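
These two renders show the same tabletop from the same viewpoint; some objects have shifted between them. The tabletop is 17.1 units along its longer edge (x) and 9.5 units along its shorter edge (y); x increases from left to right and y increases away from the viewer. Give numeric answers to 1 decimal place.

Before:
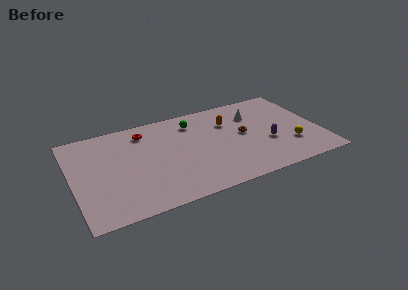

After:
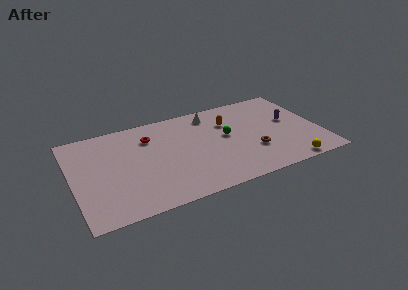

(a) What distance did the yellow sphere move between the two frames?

2.0

The yellow sphere moved from about (14.9, 2.8) to (14.5, 0.8), a distance of √(0.4² + 2.0²) ≈ 2.0.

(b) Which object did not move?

the orange capsule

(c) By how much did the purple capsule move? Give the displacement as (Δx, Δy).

(1.8, 1.8)

From the two frames, the purple capsule sits at roughly (13.4, 3.6) before and (15.2, 5.4) after.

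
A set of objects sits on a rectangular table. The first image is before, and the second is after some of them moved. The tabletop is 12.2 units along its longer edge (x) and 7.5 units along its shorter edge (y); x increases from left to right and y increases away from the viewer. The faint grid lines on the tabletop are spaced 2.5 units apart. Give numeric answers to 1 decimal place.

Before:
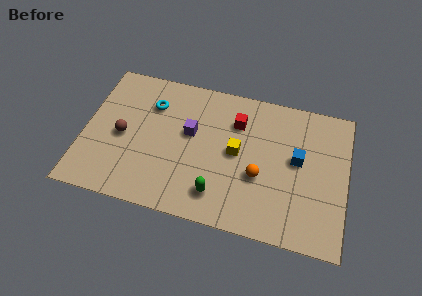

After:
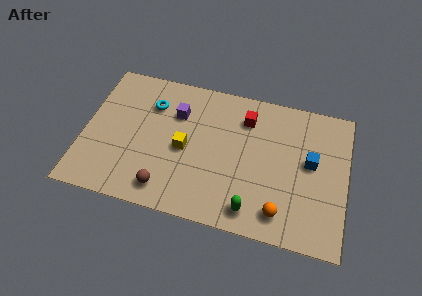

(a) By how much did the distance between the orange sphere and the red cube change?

+2.0

Before: roughly 2.9 units apart; after: 4.9. That's 2.0 units further apart.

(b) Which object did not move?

the cyan torus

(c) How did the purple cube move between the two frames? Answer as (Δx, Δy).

(-0.7, 0.9)

The purple cube was at about (4.9, 4.4) and moved to about (4.2, 5.3).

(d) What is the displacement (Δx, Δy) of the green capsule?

(1.6, -0.4)

From the two frames, the green capsule sits at roughly (6.4, 1.5) before and (8.0, 1.1) after.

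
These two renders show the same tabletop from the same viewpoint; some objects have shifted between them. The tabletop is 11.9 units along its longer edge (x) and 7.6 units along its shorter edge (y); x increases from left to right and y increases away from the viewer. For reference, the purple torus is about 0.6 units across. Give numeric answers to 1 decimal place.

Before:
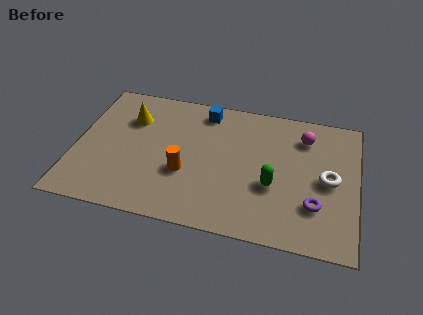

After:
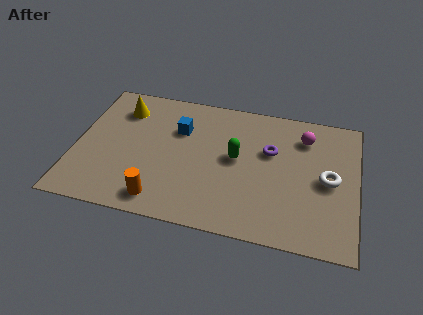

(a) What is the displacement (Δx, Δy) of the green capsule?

(-1.6, 1.2)

From the two frames, the green capsule sits at roughly (8.4, 2.9) before and (6.8, 4.1) after.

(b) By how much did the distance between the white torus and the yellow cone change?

+0.5

The distance was about 8.7 in the first image and 9.2 in the second, so they moved 0.5 units further apart.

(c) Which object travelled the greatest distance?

the purple torus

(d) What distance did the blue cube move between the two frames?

1.6

The blue cube was near (5.3, 6.5) before and (4.3, 5.2) after, so it travelled √(1.0² + 1.3²) ≈ 1.6 units.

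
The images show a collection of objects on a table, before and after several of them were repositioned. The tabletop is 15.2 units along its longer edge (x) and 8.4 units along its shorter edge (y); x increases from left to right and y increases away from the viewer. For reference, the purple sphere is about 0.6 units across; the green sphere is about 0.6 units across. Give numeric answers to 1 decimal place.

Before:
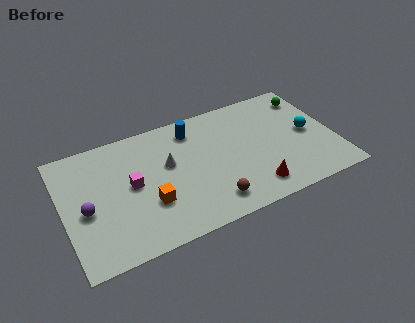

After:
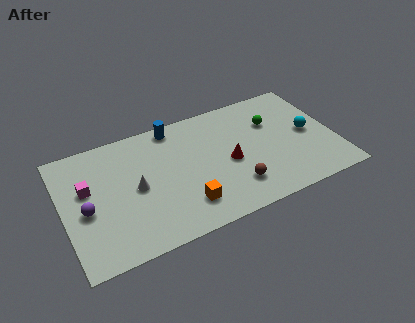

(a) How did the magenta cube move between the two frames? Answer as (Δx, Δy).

(-2.4, 0.7)

From the two frames, the magenta cube sits at roughly (3.8, 4.4) before and (1.4, 5.1) after.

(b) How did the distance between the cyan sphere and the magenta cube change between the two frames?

+2.4

Before: roughly 10.0 units apart; after: 12.4. That's 2.4 units further apart.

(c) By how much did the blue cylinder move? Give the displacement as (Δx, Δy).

(-1.0, 0.6)

The blue cylinder was at about (7.5, 6.9) and moved to about (6.5, 7.5).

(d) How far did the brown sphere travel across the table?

1.5

The brown sphere was near (7.9, 1.5) before and (9.3, 2.0) after, so it travelled √(1.4² + 0.5²) ≈ 1.5 units.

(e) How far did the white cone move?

2.1

The white cone was near (5.9, 5.0) before and (4.0, 4.1) after, so it travelled √(1.9² + 0.9²) ≈ 2.1 units.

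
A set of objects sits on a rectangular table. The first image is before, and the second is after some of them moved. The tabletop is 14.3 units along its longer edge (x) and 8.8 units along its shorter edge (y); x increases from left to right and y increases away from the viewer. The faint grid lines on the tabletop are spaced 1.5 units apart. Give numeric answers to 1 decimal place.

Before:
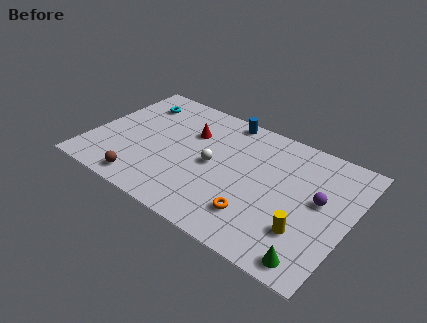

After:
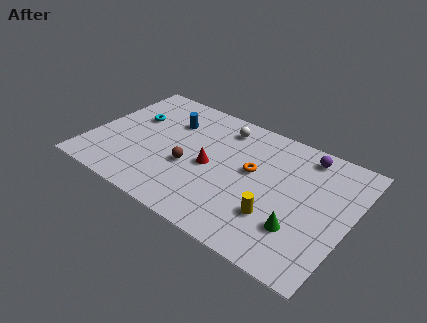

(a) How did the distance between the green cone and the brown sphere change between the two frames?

-3.0

Before: roughly 9.4 units apart; after: 6.4. That's 3.0 units closer together.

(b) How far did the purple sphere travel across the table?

3.0

The purple sphere was near (12.6, 4.9) before and (11.4, 7.6) after, so it travelled √(1.2² + 2.7²) ≈ 3.0 units.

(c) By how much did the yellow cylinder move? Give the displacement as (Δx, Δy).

(-1.6, 0.1)

The yellow cylinder started near (12.2, 2.5) and ended near (10.6, 2.6).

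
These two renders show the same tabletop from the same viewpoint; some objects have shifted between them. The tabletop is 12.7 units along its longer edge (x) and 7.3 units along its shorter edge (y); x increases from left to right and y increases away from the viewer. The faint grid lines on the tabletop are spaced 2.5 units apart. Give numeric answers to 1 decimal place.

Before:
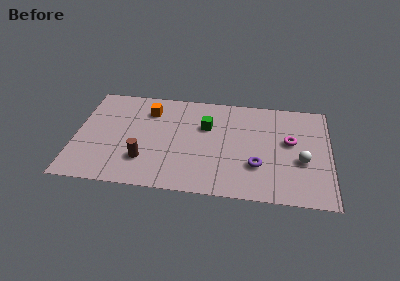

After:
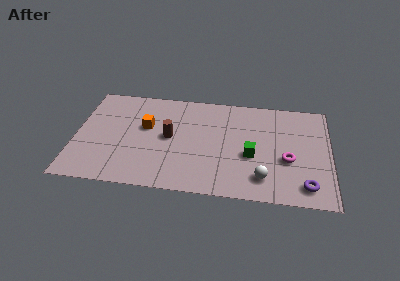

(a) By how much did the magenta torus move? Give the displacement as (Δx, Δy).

(-0.1, -1.3)

The magenta torus was at about (10.7, 4.2) and moved to about (10.6, 2.9).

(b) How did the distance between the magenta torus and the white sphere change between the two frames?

+0.4

They were about 1.4 units apart before and 1.8 after — 0.4 units further apart.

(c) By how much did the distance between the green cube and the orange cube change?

+2.5

Before: roughly 3.0 units apart; after: 5.5. That's 2.5 units further apart.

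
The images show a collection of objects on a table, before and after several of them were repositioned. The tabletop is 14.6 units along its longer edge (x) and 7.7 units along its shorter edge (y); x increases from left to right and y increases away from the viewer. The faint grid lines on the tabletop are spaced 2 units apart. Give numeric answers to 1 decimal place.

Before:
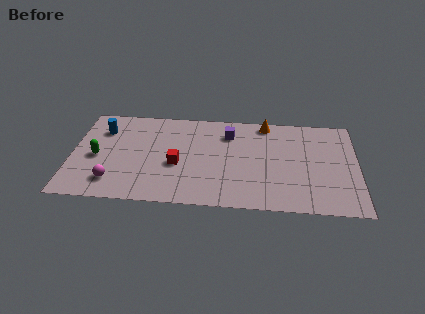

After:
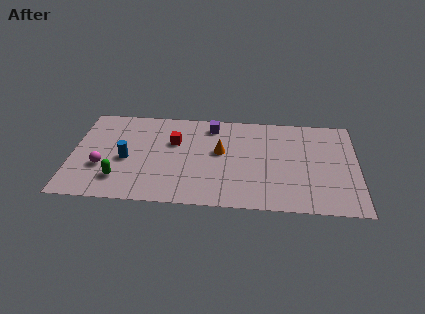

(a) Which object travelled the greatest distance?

the orange cone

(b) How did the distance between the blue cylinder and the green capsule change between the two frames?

-0.6

The distance was about 2.2 in the first image and 1.6 in the second, so they moved 0.6 units closer together.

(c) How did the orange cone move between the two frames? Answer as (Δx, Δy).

(-2.3, -2.5)

The orange cone started near (9.9, 6.9) and ended near (7.6, 4.4).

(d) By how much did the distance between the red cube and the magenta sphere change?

+0.7

The distance was about 3.6 in the first image and 4.3 in the second, so they moved 0.7 units further apart.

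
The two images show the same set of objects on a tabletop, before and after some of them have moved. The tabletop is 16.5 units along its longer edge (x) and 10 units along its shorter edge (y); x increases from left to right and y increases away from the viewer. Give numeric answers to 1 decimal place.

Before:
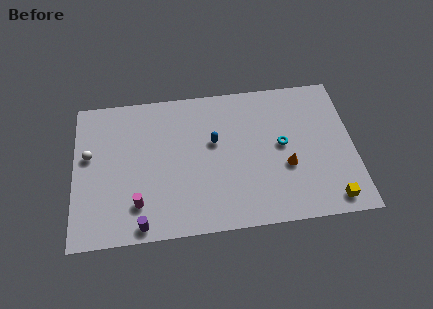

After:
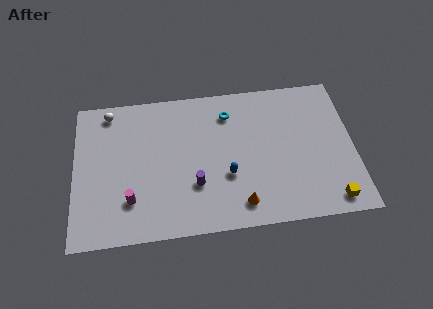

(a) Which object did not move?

the yellow cube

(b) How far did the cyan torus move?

4.0

The cyan torus moved from about (12.3, 5.3) to (9.2, 7.9), a distance of √(3.1² + 2.6²) ≈ 4.0.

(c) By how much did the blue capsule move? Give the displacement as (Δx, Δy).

(0.7, -2.4)

The blue capsule started near (8.3, 6.0) and ended near (9.0, 3.6).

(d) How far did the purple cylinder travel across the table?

3.9

From (3.9, 0.9) to (7.1, 3.2), the purple cylinder covered √(3.2² + 2.3²) ≈ 3.9 units.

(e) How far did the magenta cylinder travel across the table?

0.5

The magenta cylinder moved from about (3.7, 2.3) to (3.3, 2.6), a distance of √(0.4² + 0.3²) ≈ 0.5.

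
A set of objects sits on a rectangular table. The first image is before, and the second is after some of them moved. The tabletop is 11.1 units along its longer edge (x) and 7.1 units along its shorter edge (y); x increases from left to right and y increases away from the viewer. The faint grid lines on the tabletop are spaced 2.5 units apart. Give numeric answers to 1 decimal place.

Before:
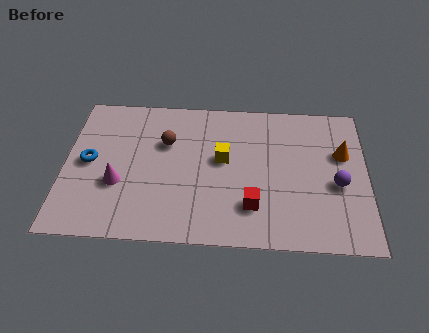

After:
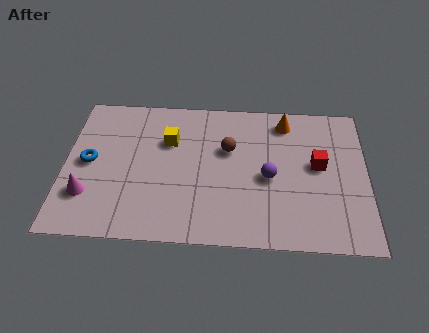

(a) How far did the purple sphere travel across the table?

2.5

The purple sphere moved from about (10.0, 3.0) to (7.5, 3.2), a distance of √(2.5² + 0.2²) ≈ 2.5.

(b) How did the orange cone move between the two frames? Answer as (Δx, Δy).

(-2.1, 1.5)

The orange cone was at about (10.2, 4.5) and moved to about (8.1, 6.0).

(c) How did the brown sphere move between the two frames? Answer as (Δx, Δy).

(2.3, -0.2)

From the two frames, the brown sphere sits at roughly (3.7, 4.7) before and (6.0, 4.5) after.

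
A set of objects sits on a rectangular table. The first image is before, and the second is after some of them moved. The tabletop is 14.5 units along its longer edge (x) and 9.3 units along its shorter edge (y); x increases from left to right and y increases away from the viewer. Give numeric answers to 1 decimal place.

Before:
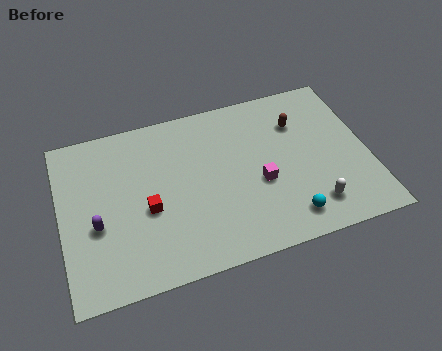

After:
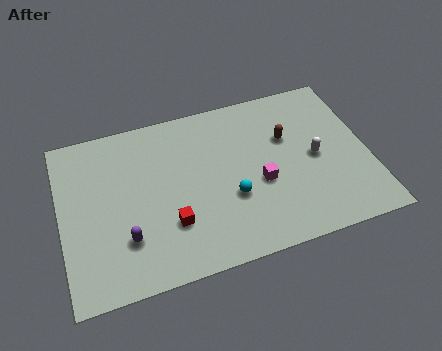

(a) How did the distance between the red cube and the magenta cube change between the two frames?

-0.9

The distance was about 5.3 in the first image and 4.4 in the second, so they moved 0.9 units closer together.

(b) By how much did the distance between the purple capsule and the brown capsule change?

-1.6

Before: roughly 10.2 units apart; after: 8.6. That's 1.6 units closer together.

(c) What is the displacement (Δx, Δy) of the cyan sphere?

(-2.5, 1.9)

The cyan sphere started near (10.4, 1.5) and ended near (7.9, 3.4).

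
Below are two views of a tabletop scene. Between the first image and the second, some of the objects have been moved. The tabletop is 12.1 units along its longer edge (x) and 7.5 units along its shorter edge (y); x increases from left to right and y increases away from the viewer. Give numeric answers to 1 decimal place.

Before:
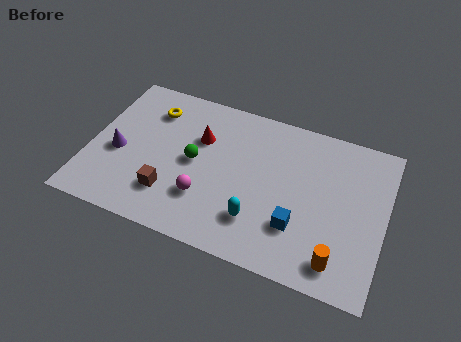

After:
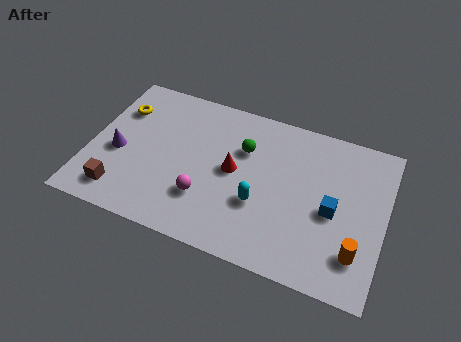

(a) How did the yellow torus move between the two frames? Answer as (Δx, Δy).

(-1.3, -0.4)

The yellow torus was at about (2.3, 5.8) and moved to about (1.0, 5.4).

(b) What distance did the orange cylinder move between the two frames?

0.9

The orange cylinder moved from about (10.4, 1.2) to (11.1, 1.8), a distance of √(0.7² + 0.6²) ≈ 0.9.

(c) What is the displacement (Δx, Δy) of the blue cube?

(1.3, 1.2)

From the two frames, the blue cube sits at roughly (8.7, 2.2) before and (10.0, 3.4) after.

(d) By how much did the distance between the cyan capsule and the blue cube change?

+1.4

The distance was about 1.6 in the first image and 3.0 in the second, so they moved 1.4 units further apart.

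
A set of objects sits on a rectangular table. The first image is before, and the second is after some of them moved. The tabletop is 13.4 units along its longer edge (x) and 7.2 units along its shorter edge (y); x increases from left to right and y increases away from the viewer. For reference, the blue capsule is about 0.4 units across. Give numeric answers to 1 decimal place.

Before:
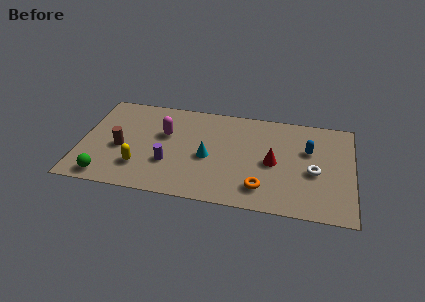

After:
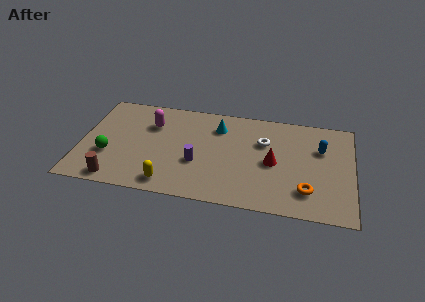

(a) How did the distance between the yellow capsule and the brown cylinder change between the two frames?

+1.0

They were about 1.6 units apart before and 2.6 after — 1.0 units further apart.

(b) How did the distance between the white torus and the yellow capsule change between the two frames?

-2.7

They were about 8.6 units apart before and 5.9 after — 2.7 units closer together.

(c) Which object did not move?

the red cone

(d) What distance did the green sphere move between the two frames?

1.6

The green sphere moved from about (1.4, 0.9) to (1.4, 2.5), a distance of √(0.0² + 1.6²) ≈ 1.6.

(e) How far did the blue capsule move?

0.6

The blue capsule moved from about (11.2, 4.6) to (11.8, 4.8), a distance of √(0.6² + 0.2²) ≈ 0.6.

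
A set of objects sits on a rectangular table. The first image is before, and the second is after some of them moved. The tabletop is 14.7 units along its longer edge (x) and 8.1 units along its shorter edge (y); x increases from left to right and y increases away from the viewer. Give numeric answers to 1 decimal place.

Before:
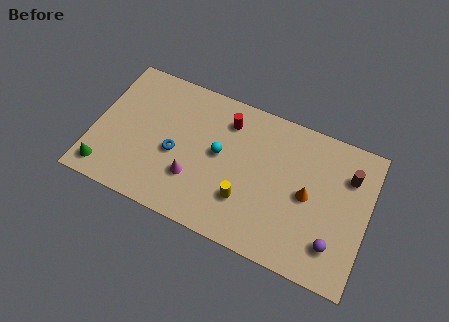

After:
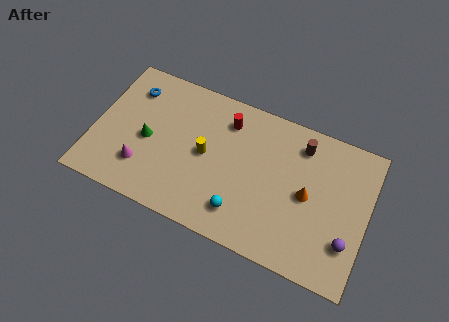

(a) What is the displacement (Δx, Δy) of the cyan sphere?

(1.5, -2.7)

The cyan sphere started near (6.7, 4.4) and ended near (8.2, 1.7).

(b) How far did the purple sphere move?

0.8

From (13.1, 1.9) to (13.8, 2.3), the purple sphere covered √(0.7² + 0.4²) ≈ 0.8 units.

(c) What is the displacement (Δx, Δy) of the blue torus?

(-2.7, 2.8)

The blue torus was at about (4.4, 3.5) and moved to about (1.7, 6.3).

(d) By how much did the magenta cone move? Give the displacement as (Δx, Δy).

(-2.7, -0.4)

The magenta cone was at about (5.5, 2.5) and moved to about (2.8, 2.1).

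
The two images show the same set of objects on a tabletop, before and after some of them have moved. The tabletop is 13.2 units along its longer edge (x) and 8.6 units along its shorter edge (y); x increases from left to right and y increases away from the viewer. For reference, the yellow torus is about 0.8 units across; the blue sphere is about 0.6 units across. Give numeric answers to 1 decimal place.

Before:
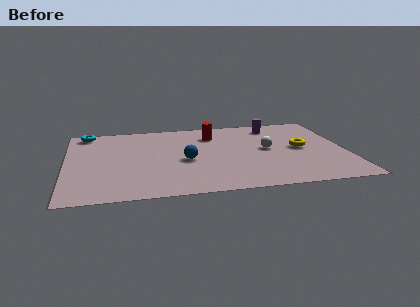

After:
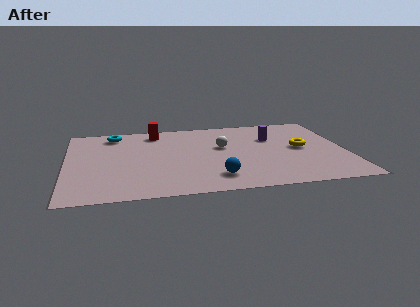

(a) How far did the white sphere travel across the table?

2.2

From (9.5, 4.5) to (7.4, 5.1), the white sphere covered √(2.1² + 0.6²) ≈ 2.2 units.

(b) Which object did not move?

the yellow torus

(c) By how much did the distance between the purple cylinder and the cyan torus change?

-1.4

They were about 9.0 units apart before and 7.6 after — 1.4 units closer together.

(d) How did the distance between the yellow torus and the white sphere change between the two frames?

+2.2

Before: roughly 1.6 units apart; after: 3.8. That's 2.2 units further apart.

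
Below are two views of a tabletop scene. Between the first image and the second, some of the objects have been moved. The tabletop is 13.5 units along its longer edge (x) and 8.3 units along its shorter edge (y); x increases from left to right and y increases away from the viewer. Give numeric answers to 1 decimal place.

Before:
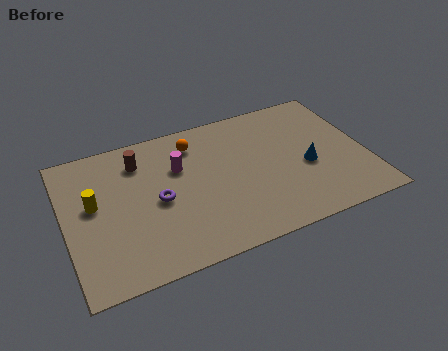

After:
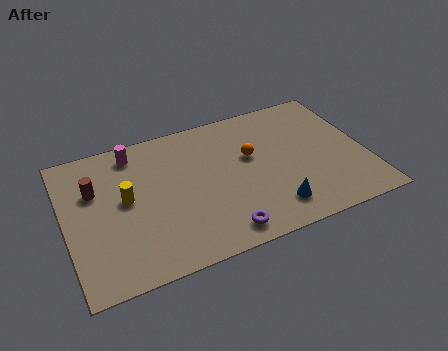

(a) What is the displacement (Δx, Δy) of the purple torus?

(2.5, -2.8)

The purple torus started near (4.1, 3.9) and ended near (6.6, 1.1).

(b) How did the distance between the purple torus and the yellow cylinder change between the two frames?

+2.3

The distance was about 2.9 in the first image and 5.2 in the second, so they moved 2.3 units further apart.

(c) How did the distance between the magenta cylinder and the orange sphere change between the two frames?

+4.1

The distance was about 1.4 in the first image and 5.5 in the second, so they moved 4.1 units further apart.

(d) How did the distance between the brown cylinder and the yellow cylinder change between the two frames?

-1.2

Before: roughly 2.8 units apart; after: 1.6. That's 1.2 units closer together.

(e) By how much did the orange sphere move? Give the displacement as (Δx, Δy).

(2.4, -1.7)

From the two frames, the orange sphere sits at roughly (6.0, 6.7) before and (8.4, 5.0) after.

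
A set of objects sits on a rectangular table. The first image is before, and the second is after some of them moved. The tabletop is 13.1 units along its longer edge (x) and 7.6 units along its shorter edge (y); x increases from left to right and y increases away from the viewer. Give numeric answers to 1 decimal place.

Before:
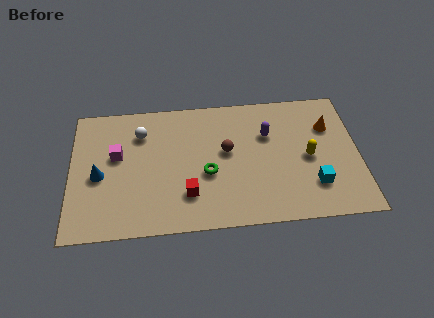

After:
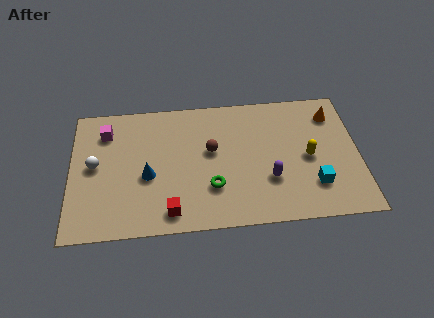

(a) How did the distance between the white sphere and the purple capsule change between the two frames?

+2.2

They were about 5.8 units apart before and 8.0 after — 2.2 units further apart.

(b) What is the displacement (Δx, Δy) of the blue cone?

(2.2, -0.2)

From the two frames, the blue cone sits at roughly (1.3, 3.4) before and (3.5, 3.2) after.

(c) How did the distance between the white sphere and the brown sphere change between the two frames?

+1.2

They were about 4.1 units apart before and 5.3 after — 1.2 units further apart.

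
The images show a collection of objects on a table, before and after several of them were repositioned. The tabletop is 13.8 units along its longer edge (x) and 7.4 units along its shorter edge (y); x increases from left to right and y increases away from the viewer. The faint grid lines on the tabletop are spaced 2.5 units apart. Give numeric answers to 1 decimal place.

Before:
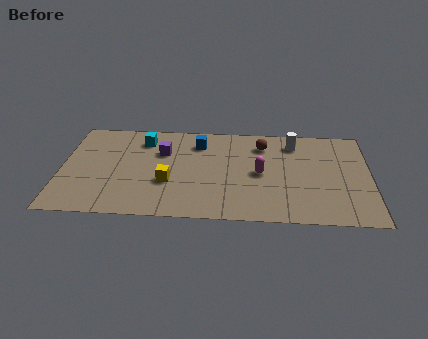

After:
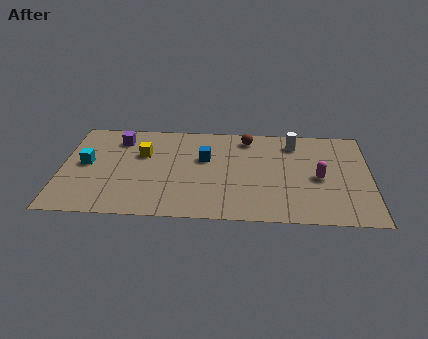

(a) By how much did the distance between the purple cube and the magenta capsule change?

+4.7

The distance was about 4.6 in the first image and 9.3 in the second, so they moved 4.7 units further apart.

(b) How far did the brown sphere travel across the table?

0.9

From (9.0, 5.8) to (8.3, 6.3), the brown sphere covered √(0.7² + 0.5²) ≈ 0.9 units.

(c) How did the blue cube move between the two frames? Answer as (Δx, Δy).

(0.3, -1.2)

The blue cube was at about (6.1, 5.8) and moved to about (6.4, 4.6).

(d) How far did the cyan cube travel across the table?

3.2

The cyan cube moved from about (3.6, 5.9) to (1.1, 3.9), a distance of √(2.5² + 2.0²) ≈ 3.2.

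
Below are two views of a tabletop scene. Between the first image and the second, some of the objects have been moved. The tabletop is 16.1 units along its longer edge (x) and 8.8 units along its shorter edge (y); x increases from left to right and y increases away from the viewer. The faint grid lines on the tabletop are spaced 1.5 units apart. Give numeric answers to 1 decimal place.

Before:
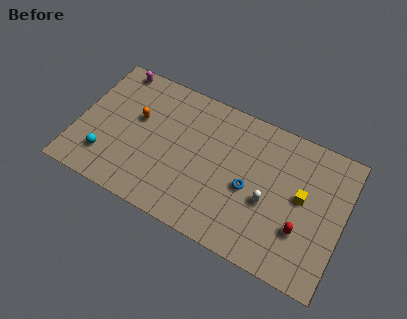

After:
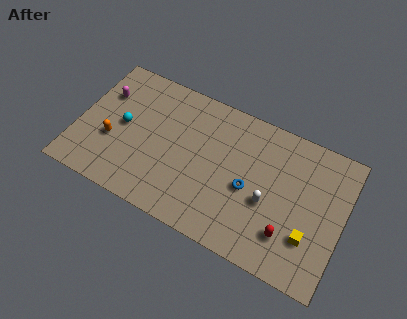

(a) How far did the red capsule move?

0.9

The red capsule moved from about (13.8, 2.8) to (13.1, 2.2), a distance of √(0.7² + 0.6²) ≈ 0.9.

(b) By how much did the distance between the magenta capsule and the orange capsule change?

-0.3

They were about 3.2 units apart before and 2.9 after — 0.3 units closer together.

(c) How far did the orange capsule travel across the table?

2.4

The orange capsule moved from about (3.5, 5.3) to (2.2, 3.3), a distance of √(1.3² + 2.0²) ≈ 2.4.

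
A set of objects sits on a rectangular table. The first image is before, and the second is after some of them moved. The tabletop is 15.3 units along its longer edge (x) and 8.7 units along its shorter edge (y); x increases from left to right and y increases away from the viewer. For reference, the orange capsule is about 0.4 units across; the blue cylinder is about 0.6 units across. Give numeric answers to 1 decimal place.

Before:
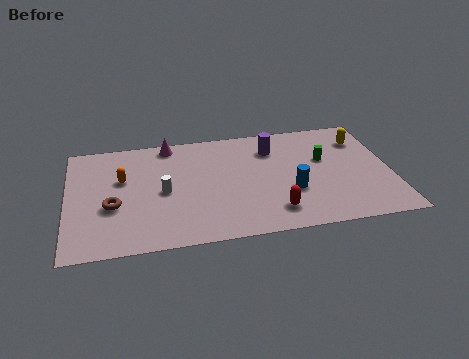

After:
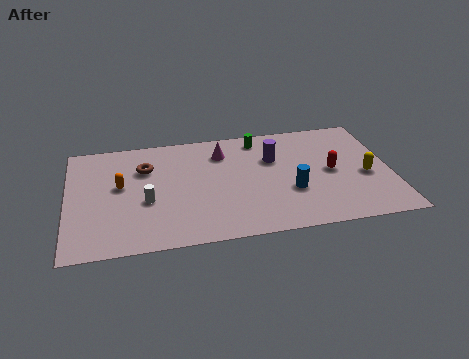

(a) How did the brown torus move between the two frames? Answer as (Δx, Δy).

(1.6, 2.7)

The brown torus started near (2.1, 3.4) and ended near (3.7, 6.1).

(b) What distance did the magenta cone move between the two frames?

2.7

From (4.9, 7.8) to (7.4, 6.7), the magenta cone covered √(2.5² + 1.1²) ≈ 2.7 units.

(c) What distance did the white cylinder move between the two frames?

1.0

From (4.5, 4.1) to (3.7, 3.5), the white cylinder covered √(0.8² + 0.6²) ≈ 1.0 units.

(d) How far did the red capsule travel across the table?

3.9

The red capsule moved from about (9.6, 1.7) to (12.5, 4.3), a distance of √(2.9² + 2.6²) ≈ 3.9.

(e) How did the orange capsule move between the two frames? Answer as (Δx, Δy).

(-0.1, -0.5)

The orange capsule started near (2.6, 5.4) and ended near (2.5, 4.9).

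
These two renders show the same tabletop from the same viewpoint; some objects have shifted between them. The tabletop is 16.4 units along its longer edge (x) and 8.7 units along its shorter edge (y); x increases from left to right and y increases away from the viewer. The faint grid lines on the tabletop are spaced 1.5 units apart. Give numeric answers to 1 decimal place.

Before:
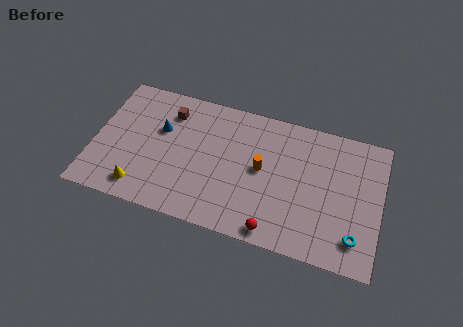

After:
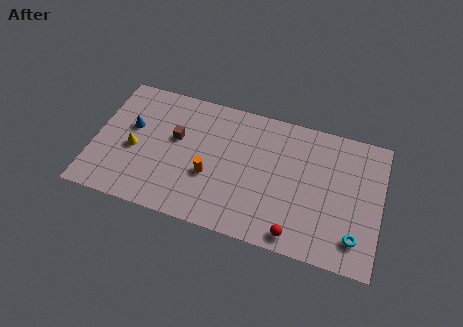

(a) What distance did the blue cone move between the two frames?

1.7

From (3.7, 5.5) to (2.0, 5.2), the blue cone covered √(1.7² + 0.3²) ≈ 1.7 units.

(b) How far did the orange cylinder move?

3.2

The orange cylinder was near (9.6, 4.6) before and (6.7, 3.3) after, so it travelled √(2.9² + 1.3²) ≈ 3.2 units.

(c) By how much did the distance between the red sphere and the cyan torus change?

-1.2

They were about 4.6 units apart before and 3.4 after — 1.2 units closer together.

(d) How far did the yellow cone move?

2.5

The yellow cone moved from about (2.9, 1.4) to (2.3, 3.8), a distance of √(0.6² + 2.4²) ≈ 2.5.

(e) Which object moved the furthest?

the orange cylinder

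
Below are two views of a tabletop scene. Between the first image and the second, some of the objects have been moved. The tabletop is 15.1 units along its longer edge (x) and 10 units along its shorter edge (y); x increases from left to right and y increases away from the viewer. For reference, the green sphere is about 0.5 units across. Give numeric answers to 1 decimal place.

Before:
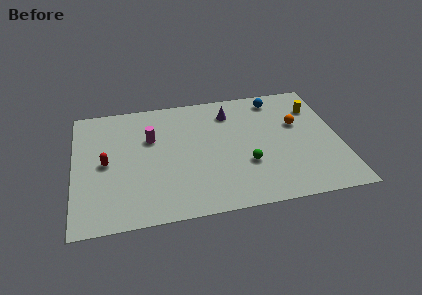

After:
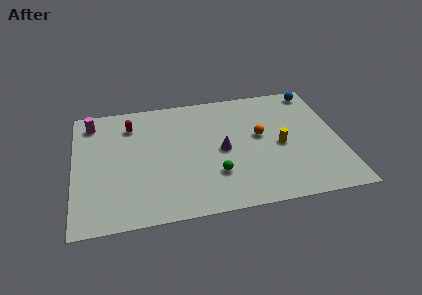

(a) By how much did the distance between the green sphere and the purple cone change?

-2.6

Before: roughly 4.6 units apart; after: 2.0. That's 2.6 units closer together.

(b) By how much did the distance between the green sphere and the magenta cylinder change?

+2.6

The distance was about 6.1 in the first image and 8.7 in the second, so they moved 2.6 units further apart.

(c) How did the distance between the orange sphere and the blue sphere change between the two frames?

+2.1

The distance was about 2.6 in the first image and 4.7 in the second, so they moved 2.1 units further apart.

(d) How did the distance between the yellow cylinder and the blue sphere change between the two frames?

+2.4

They were about 2.5 units apart before and 4.9 after — 2.4 units further apart.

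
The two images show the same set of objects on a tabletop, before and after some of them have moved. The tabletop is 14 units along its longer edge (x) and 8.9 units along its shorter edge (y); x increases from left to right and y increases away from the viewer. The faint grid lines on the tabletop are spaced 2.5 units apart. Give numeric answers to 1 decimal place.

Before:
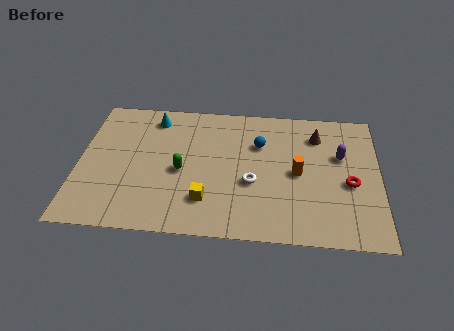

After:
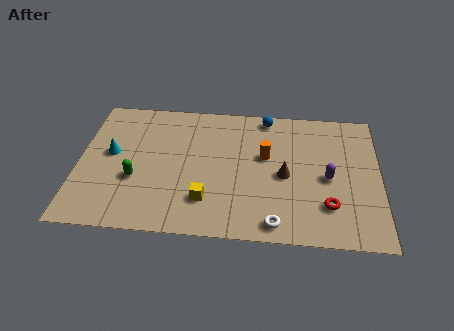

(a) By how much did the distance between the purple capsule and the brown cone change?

+0.3

Before: roughly 1.7 units apart; after: 2.0. That's 0.3 units further apart.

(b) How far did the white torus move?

2.7

The white torus moved from about (8.1, 3.5) to (9.2, 1.0), a distance of √(1.1² + 2.5²) ≈ 2.7.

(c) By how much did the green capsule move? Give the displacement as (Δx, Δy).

(-2.1, -0.7)

From the two frames, the green capsule sits at roughly (4.8, 4.0) before and (2.7, 3.3) after.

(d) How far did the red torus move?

1.8

From (12.6, 3.8) to (11.6, 2.3), the red torus covered √(1.0² + 1.5²) ≈ 1.8 units.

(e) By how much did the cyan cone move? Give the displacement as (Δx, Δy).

(-1.9, -2.6)

The cyan cone was at about (3.4, 7.5) and moved to about (1.5, 4.9).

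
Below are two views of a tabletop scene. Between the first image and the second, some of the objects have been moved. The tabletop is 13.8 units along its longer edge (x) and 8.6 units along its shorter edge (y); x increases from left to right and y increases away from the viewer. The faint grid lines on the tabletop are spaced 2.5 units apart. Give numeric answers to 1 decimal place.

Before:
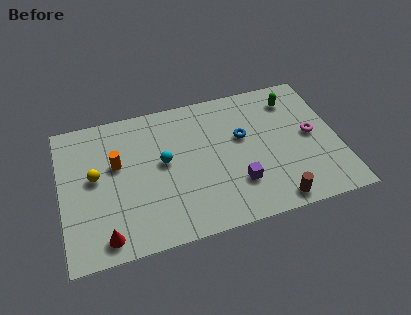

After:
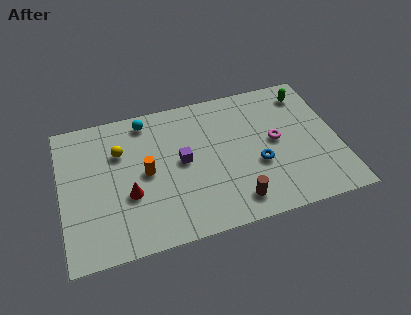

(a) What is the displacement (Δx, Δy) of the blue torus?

(0.6, -1.9)

From the two frames, the blue torus sits at roughly (9.1, 5.2) before and (9.7, 3.3) after.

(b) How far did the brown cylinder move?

2.0

From (10.3, 0.9) to (8.4, 1.4), the brown cylinder covered √(1.9² + 0.5²) ≈ 2.0 units.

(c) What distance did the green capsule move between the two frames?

0.7

The green capsule was near (11.8, 6.9) before and (12.5, 7.1) after, so it travelled √(0.7² + 0.2²) ≈ 0.7 units.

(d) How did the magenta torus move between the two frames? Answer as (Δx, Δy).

(-1.8, 0.1)

From the two frames, the magenta torus sits at roughly (12.5, 4.4) before and (10.7, 4.5) after.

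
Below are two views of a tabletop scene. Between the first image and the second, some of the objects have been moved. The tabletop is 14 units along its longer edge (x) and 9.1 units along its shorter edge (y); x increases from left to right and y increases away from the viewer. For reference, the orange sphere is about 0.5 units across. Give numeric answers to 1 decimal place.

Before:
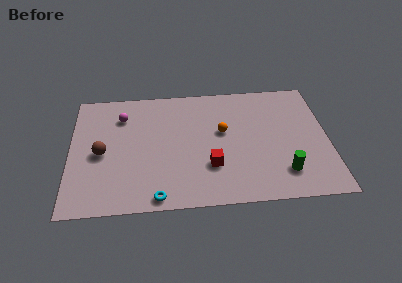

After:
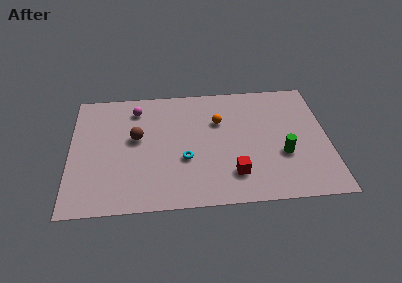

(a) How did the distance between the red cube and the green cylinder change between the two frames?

-1.0

The distance was about 4.0 in the first image and 3.0 in the second, so they moved 1.0 units closer together.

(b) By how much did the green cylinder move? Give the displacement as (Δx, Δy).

(0.0, 1.3)

The green cylinder was at about (11.5, 2.0) and moved to about (11.5, 3.3).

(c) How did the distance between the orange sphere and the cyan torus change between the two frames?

-2.5

The distance was about 5.8 in the first image and 3.3 in the second, so they moved 2.5 units closer together.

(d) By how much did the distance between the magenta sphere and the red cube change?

+1.1

Before: roughly 6.3 units apart; after: 7.4. That's 1.1 units further apart.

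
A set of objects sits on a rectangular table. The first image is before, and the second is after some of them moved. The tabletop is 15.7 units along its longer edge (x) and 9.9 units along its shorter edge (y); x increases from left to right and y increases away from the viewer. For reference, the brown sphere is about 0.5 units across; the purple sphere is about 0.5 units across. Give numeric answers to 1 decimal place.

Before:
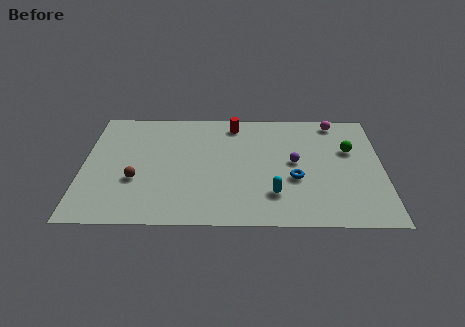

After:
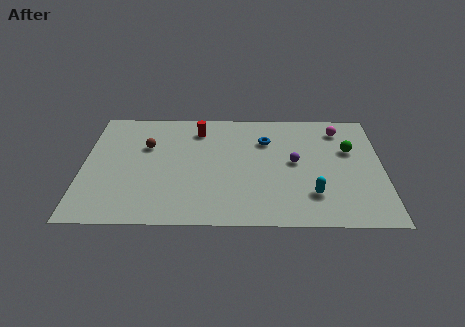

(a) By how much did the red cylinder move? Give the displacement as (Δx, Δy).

(-1.9, -0.5)

The red cylinder started near (7.9, 8.5) and ended near (6.0, 8.0).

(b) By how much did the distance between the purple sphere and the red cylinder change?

+1.2

The distance was about 4.6 in the first image and 5.8 in the second, so they moved 1.2 units further apart.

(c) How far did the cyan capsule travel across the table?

2.0

From (10.0, 2.5) to (12.0, 2.5), the cyan capsule covered √(2.0² + 0.0²) ≈ 2.0 units.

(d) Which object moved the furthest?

the blue torus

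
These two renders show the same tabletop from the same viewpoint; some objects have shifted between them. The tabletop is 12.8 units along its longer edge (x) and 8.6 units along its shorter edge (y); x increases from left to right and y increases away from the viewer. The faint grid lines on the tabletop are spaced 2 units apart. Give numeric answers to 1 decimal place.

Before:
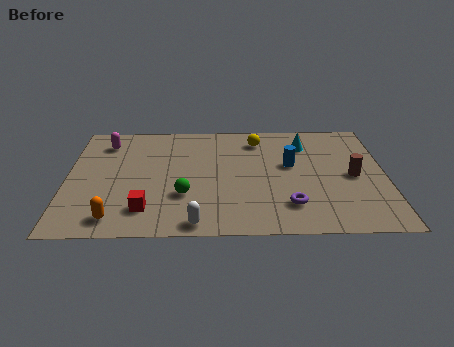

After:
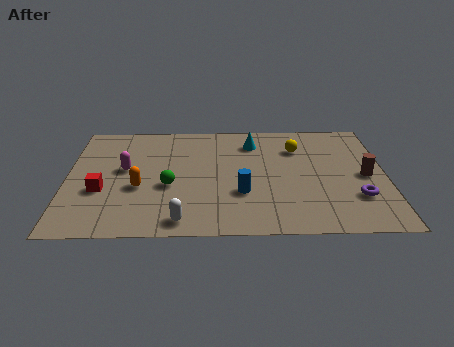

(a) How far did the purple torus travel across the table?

2.7

The purple torus was near (8.9, 2.0) before and (11.6, 2.5) after, so it travelled √(2.7² + 0.5²) ≈ 2.7 units.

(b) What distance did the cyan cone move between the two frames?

2.1

The cyan cone moved from about (9.6, 6.6) to (7.5, 6.8), a distance of √(2.1² + 0.2²) ≈ 2.1.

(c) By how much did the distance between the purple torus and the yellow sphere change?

-0.7

The distance was about 5.1 in the first image and 4.4 in the second, so they moved 0.7 units closer together.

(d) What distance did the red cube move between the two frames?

2.3

The red cube moved from about (3.2, 1.8) to (1.4, 3.2), a distance of √(1.8² + 1.4²) ≈ 2.3.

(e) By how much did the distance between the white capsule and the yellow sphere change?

+0.4

The distance was about 6.7 in the first image and 7.1 in the second, so they moved 0.4 units further apart.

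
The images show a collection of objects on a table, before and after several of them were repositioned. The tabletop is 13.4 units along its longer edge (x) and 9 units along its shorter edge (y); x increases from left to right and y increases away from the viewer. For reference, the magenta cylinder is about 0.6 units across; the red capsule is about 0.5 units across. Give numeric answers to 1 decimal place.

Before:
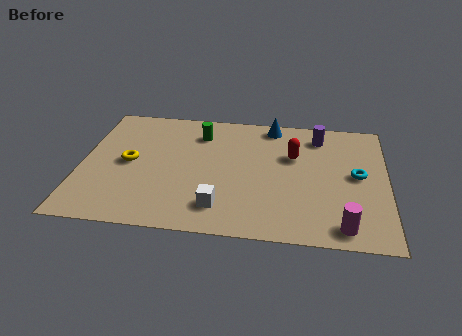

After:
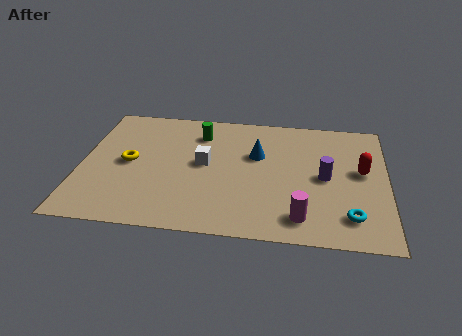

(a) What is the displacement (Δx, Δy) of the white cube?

(-0.8, 3.0)

The white cube was at about (6.2, 1.8) and moved to about (5.4, 4.8).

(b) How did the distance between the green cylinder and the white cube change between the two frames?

-3.1

Before: roughly 5.3 units apart; after: 2.2. That's 3.1 units closer together.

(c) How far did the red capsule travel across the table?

3.1

From (9.3, 5.8) to (12.3, 5.0), the red capsule covered √(3.0² + 0.8²) ≈ 3.1 units.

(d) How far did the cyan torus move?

2.9

From (12.1, 4.7) to (11.8, 1.8), the cyan torus covered √(0.3² + 2.9²) ≈ 2.9 units.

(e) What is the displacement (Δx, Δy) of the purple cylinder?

(0.3, -3.0)

From the two frames, the purple cylinder sits at roughly (10.4, 7.4) before and (10.7, 4.4) after.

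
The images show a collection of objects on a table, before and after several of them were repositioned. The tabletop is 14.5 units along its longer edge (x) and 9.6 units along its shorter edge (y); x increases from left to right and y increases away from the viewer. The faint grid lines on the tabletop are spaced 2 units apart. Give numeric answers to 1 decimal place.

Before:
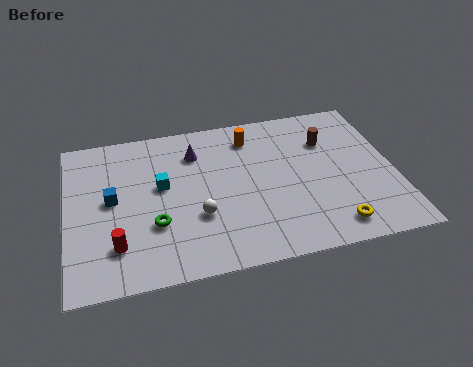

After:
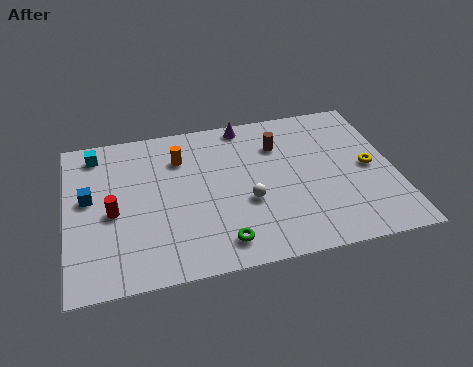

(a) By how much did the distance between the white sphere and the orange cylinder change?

-0.8

The distance was about 5.2 in the first image and 4.4 in the second, so they moved 0.8 units closer together.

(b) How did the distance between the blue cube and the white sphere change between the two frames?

+3.0

They were about 4.1 units apart before and 7.1 after — 3.0 units further apart.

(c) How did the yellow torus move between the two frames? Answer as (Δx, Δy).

(1.9, 3.3)

The yellow torus started near (11.5, 1.4) and ended near (13.4, 4.7).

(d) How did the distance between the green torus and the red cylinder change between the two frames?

+3.5

Before: roughly 1.9 units apart; after: 5.4. That's 3.5 units further apart.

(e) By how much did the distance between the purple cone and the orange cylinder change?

+0.9

They were about 2.5 units apart before and 3.4 after — 0.9 units further apart.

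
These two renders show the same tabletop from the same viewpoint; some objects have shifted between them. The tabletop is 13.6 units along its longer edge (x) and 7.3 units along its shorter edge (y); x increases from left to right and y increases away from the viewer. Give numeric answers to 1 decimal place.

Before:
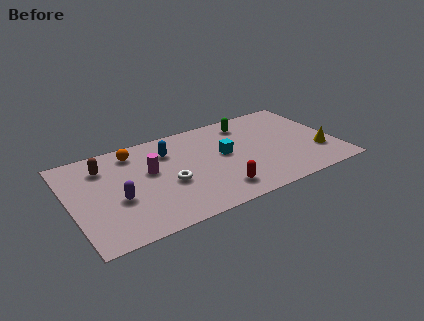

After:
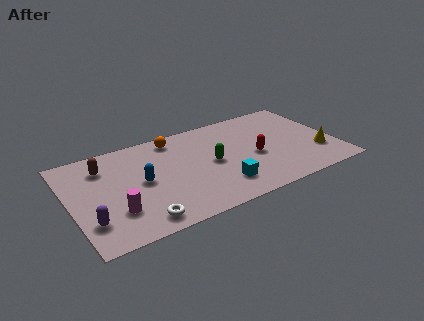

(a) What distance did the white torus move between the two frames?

2.6

From (4.9, 3.0) to (3.2, 1.0), the white torus covered √(1.7² + 2.0²) ≈ 2.6 units.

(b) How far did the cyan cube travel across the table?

2.4

The cyan cube was near (7.9, 4.0) before and (7.4, 1.7) after, so it travelled √(0.5² + 2.3²) ≈ 2.4 units.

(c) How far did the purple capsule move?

1.8

The purple capsule moved from about (2.3, 2.9) to (0.8, 1.9), a distance of √(1.5² + 1.0²) ≈ 1.8.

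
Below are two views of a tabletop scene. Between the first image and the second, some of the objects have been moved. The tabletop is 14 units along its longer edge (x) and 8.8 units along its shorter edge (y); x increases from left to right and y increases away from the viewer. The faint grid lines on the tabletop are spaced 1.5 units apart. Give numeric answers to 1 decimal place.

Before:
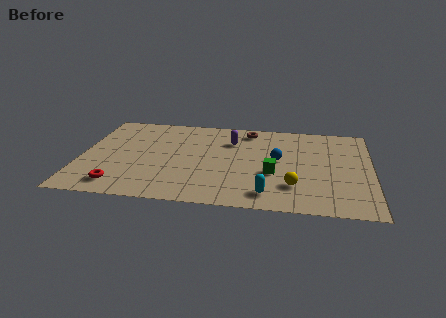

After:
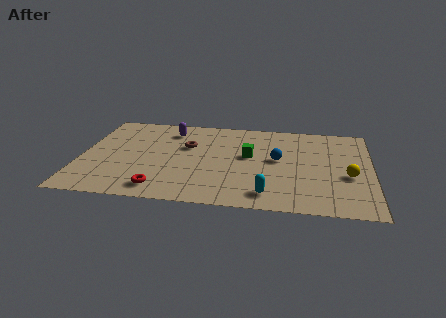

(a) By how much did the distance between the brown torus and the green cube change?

-1.3

They were about 4.4 units apart before and 3.1 after — 1.3 units closer together.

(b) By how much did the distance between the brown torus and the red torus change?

-4.2

Before: roughly 8.6 units apart; after: 4.4. That's 4.2 units closer together.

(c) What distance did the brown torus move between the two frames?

3.5

The brown torus moved from about (8.0, 7.6) to (5.1, 5.6), a distance of √(2.9² + 2.0²) ≈ 3.5.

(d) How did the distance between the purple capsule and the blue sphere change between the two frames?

+3.0

They were about 2.8 units apart before and 5.8 after — 3.0 units further apart.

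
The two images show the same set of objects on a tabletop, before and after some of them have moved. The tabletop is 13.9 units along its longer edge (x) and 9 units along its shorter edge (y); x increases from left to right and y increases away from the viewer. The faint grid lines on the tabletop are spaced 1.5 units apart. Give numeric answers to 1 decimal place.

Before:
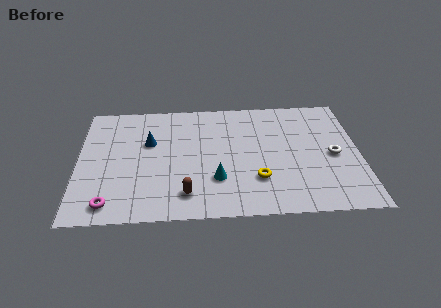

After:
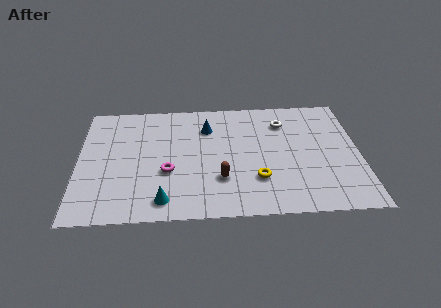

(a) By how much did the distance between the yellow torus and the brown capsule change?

-1.8

The distance was about 3.6 in the first image and 1.8 in the second, so they moved 1.8 units closer together.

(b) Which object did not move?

the yellow torus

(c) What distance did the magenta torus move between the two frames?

3.6

From (1.6, 1.2) to (4.4, 3.4), the magenta torus covered √(2.8² + 2.2²) ≈ 3.6 units.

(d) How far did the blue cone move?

3.1

From (3.5, 5.7) to (6.4, 6.7), the blue cone covered √(2.9² + 1.0²) ≈ 3.1 units.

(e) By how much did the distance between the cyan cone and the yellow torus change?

+2.8

Before: roughly 2.0 units apart; after: 4.8. That's 2.8 units further apart.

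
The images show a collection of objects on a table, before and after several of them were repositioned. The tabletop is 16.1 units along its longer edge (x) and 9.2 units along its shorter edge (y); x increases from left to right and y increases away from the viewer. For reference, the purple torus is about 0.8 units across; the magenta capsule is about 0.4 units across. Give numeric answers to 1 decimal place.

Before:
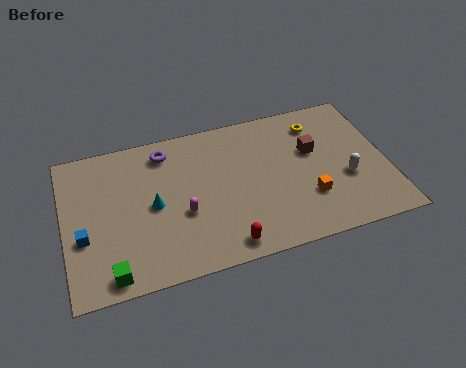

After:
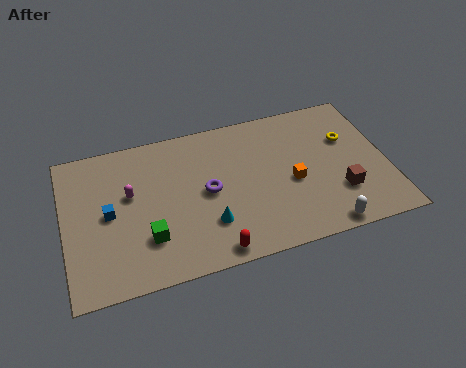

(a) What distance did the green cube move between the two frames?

2.5

The green cube was near (2.1, 1.0) before and (4.0, 2.6) after, so it travelled √(1.9² + 1.6²) ≈ 2.5 units.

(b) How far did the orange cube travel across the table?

1.4

The orange cube was near (12.0, 2.8) before and (11.3, 4.0) after, so it travelled √(0.7² + 1.2²) ≈ 1.4 units.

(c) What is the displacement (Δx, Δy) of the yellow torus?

(1.4, -1.4)

The yellow torus was at about (12.9, 7.4) and moved to about (14.3, 6.0).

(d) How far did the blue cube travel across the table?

1.7

From (0.9, 3.5) to (2.2, 4.6), the blue cube covered √(1.3² + 1.1²) ≈ 1.7 units.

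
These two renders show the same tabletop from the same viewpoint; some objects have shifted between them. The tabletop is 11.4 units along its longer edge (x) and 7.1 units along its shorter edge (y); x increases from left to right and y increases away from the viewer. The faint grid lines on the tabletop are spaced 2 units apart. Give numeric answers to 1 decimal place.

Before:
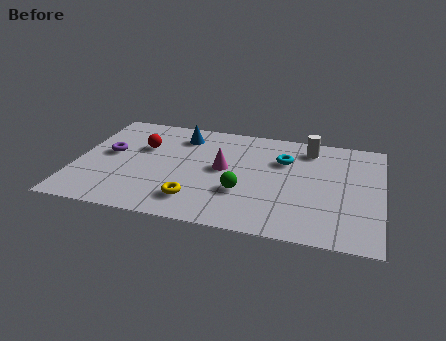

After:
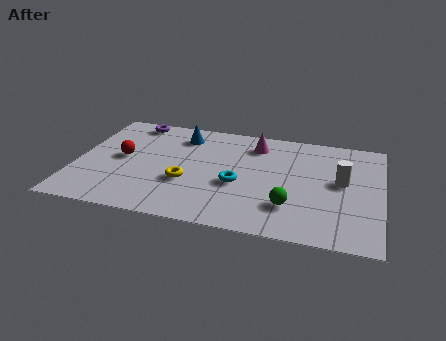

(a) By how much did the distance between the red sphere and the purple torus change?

+1.2

They were about 1.4 units apart before and 2.6 after — 1.2 units further apart.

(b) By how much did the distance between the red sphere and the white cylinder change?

+1.9

The distance was about 6.3 in the first image and 8.2 in the second, so they moved 1.9 units further apart.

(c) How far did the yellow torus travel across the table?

1.2

The yellow torus was near (4.6, 1.5) before and (4.2, 2.6) after, so it travelled √(0.4² + 1.1²) ≈ 1.2 units.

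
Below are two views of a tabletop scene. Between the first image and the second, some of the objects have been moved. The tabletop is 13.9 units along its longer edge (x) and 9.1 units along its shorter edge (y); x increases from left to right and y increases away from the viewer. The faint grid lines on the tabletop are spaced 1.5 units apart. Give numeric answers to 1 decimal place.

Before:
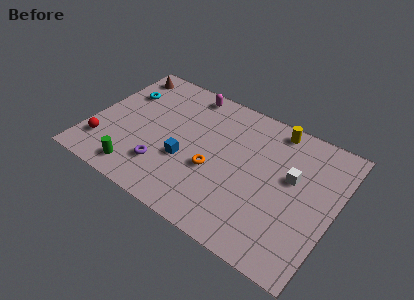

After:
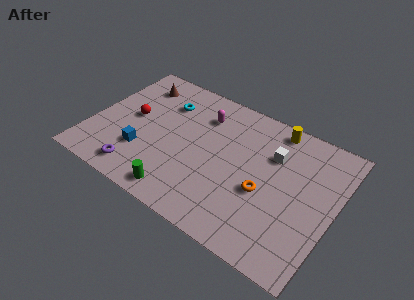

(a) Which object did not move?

the yellow cylinder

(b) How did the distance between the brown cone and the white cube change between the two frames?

-2.3

The distance was about 10.6 in the first image and 8.3 in the second, so they moved 2.3 units closer together.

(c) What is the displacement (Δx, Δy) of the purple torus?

(-1.3, -1.0)

From the two frames, the purple torus sits at roughly (4.5, 2.3) before and (3.2, 1.3) after.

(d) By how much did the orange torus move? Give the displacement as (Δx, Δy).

(2.9, 0.1)

The orange torus was at about (7.2, 3.6) and moved to about (10.1, 3.7).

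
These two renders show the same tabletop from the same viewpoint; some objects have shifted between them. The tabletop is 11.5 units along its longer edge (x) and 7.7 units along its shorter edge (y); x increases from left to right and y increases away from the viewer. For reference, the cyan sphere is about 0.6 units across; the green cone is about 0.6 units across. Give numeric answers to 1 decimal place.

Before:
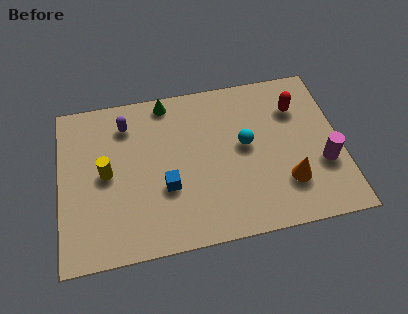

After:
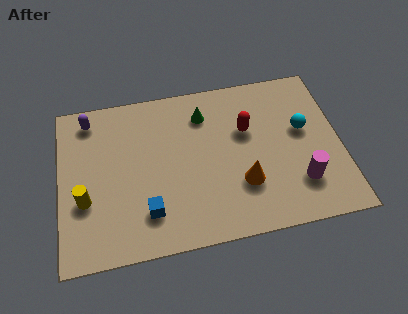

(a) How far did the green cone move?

1.7

From (4.5, 6.9) to (6.0, 6.0), the green cone covered √(1.5² + 0.9²) ≈ 1.7 units.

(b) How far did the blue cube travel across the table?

1.3

The blue cube was near (4.3, 2.8) before and (3.5, 1.8) after, so it travelled √(0.8² + 1.0²) ≈ 1.3 units.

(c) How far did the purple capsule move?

1.6

From (2.8, 6.1) to (1.3, 6.6), the purple capsule covered √(1.5² + 0.5²) ≈ 1.6 units.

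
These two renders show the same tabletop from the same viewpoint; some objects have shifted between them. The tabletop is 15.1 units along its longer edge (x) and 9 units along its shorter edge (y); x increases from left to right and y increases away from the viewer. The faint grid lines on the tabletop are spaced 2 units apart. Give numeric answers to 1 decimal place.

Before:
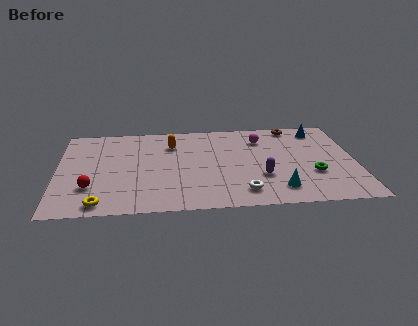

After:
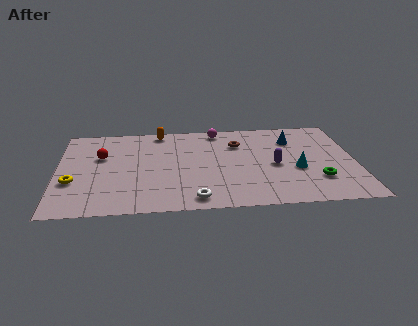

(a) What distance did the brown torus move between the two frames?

3.3

From (12.1, 8.1) to (9.2, 6.5), the brown torus covered √(2.9² + 1.6²) ≈ 3.3 units.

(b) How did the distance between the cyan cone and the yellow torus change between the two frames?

+2.4

They were about 8.9 units apart before and 11.3 after — 2.4 units further apart.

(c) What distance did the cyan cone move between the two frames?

2.1

The cyan cone was near (11.1, 1.7) before and (12.1, 3.6) after, so it travelled √(1.0² + 1.9²) ≈ 2.1 units.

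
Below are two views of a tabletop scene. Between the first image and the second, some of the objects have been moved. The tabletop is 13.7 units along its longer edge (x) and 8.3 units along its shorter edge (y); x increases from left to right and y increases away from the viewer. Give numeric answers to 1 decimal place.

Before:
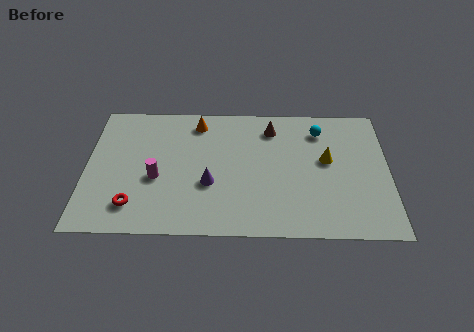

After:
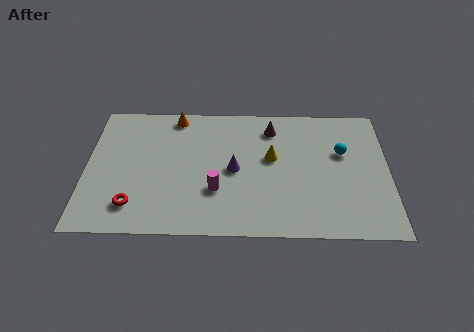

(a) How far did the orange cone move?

1.1

From (5.0, 7.0) to (4.0, 7.4), the orange cone covered √(1.0² + 0.4²) ≈ 1.1 units.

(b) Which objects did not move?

the red torus and the brown cone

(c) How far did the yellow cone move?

2.5

The yellow cone was near (10.9, 4.7) before and (8.4, 4.8) after, so it travelled √(2.5² + 0.1²) ≈ 2.5 units.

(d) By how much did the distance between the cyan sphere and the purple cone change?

-1.1

They were about 6.1 units apart before and 5.0 after — 1.1 units closer together.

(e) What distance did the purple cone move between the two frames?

1.4

The purple cone was near (5.6, 3.1) before and (6.7, 4.0) after, so it travelled √(1.1² + 0.9²) ≈ 1.4 units.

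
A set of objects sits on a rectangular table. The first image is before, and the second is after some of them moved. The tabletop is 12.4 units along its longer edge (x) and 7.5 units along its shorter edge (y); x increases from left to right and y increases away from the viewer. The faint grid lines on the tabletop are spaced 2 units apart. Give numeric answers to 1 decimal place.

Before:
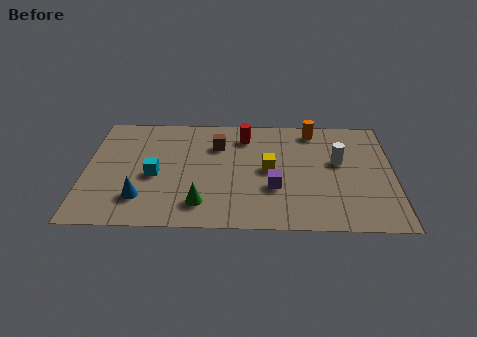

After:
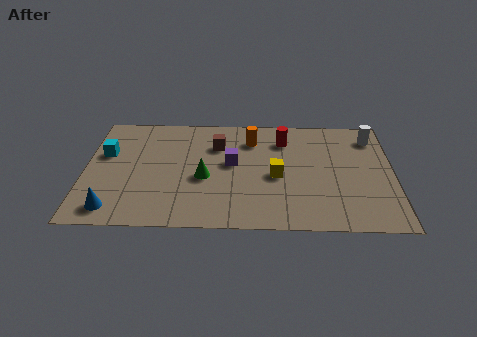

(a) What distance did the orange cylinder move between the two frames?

2.6

From (9.2, 6.5) to (6.7, 5.8), the orange cylinder covered √(2.5² + 0.7²) ≈ 2.6 units.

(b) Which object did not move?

the brown cube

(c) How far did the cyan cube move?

2.4

From (2.8, 3.3) to (0.8, 4.7), the cyan cube covered √(2.0² + 1.4²) ≈ 2.4 units.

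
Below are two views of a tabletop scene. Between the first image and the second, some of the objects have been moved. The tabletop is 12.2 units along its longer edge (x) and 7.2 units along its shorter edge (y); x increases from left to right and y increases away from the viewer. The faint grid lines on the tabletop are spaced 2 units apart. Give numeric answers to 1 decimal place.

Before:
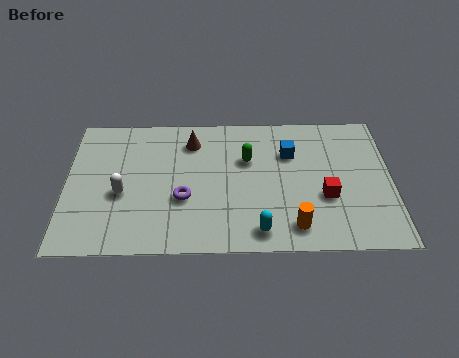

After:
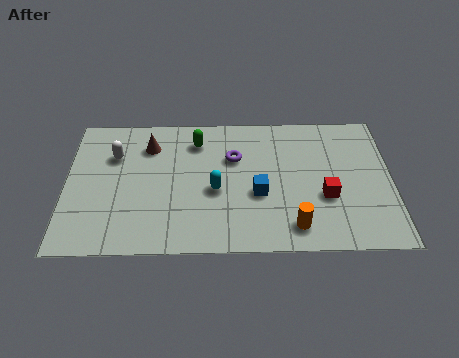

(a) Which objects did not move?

the red cube and the orange cylinder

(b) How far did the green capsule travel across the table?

2.1

From (6.8, 4.7) to (4.9, 5.7), the green capsule covered √(1.9² + 1.0²) ≈ 2.1 units.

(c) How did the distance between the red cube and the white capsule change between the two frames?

+0.6

They were about 7.6 units apart before and 8.2 after — 0.6 units further apart.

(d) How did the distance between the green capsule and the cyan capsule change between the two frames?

-1.0

The distance was about 3.7 in the first image and 2.7 in the second, so they moved 1.0 units closer together.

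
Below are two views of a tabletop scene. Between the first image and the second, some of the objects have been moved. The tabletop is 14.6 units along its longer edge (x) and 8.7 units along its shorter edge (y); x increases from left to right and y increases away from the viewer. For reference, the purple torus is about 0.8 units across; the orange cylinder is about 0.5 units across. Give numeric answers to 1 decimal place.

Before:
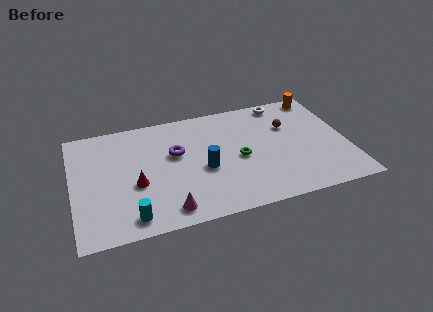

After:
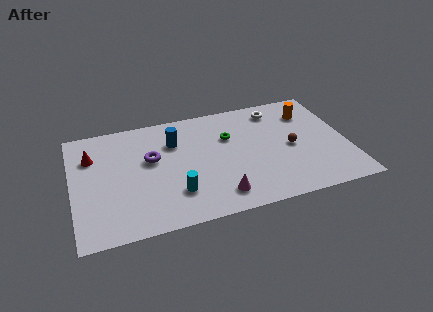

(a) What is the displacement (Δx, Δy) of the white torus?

(-0.4, -0.5)

From the two frames, the white torus sits at roughly (11.5, 7.8) before and (11.1, 7.3) after.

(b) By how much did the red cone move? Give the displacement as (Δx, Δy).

(-2.2, 2.7)

From the two frames, the red cone sits at roughly (3.3, 3.5) before and (1.1, 6.2) after.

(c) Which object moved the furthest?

the red cone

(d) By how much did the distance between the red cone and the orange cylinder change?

+0.6

The distance was about 11.1 in the first image and 11.7 in the second, so they moved 0.6 units further apart.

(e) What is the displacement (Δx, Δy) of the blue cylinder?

(-1.4, 2.5)

From the two frames, the blue cylinder sits at roughly (6.9, 3.7) before and (5.5, 6.2) after.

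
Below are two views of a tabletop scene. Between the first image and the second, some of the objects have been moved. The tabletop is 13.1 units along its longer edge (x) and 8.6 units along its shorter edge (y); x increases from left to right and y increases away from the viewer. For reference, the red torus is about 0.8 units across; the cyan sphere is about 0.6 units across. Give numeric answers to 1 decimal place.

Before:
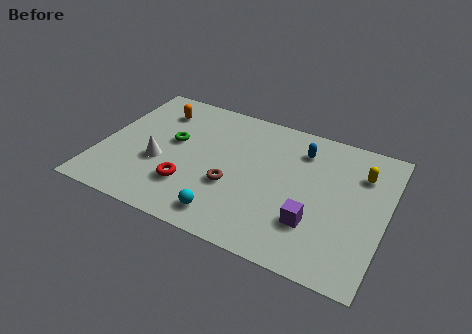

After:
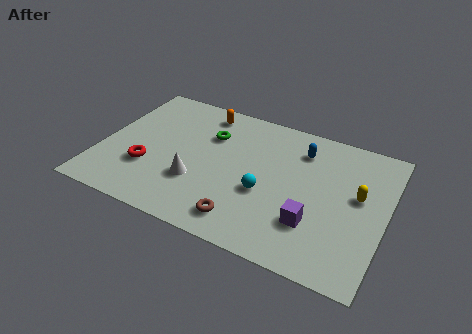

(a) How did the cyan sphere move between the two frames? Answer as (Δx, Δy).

(1.5, 2.1)

The cyan sphere was at about (6.2, 1.3) and moved to about (7.7, 3.4).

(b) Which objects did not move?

the purple cube and the blue capsule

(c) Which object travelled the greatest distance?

the cyan sphere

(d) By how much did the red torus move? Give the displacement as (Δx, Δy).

(-2.0, 0.4)

The red torus started near (4.3, 2.4) and ended near (2.3, 2.8).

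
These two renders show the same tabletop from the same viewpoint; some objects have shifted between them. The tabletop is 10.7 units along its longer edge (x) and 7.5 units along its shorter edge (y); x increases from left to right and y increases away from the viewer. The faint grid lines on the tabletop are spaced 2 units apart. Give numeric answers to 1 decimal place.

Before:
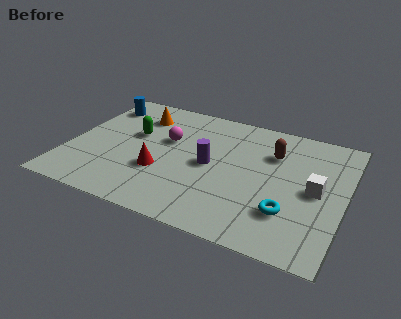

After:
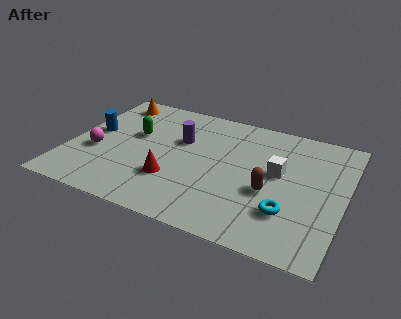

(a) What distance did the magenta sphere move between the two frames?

3.1

From (3.7, 4.6) to (1.1, 2.9), the magenta sphere covered √(2.6² + 1.7²) ≈ 3.1 units.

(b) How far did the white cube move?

1.6

From (9.6, 3.7) to (8.1, 4.2), the white cube covered √(1.5² + 0.5²) ≈ 1.6 units.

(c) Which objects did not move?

the green capsule and the cyan torus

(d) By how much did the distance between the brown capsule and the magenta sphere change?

+2.6

Before: roughly 4.2 units apart; after: 6.8. That's 2.6 units further apart.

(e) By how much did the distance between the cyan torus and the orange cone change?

+1.3

They were about 7.3 units apart before and 8.6 after — 1.3 units further apart.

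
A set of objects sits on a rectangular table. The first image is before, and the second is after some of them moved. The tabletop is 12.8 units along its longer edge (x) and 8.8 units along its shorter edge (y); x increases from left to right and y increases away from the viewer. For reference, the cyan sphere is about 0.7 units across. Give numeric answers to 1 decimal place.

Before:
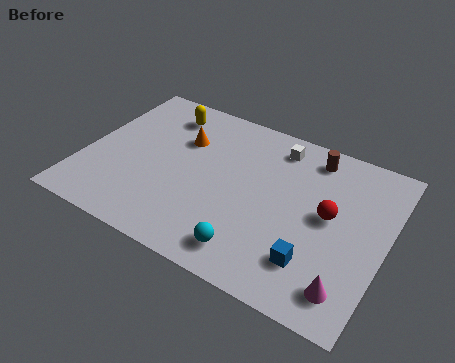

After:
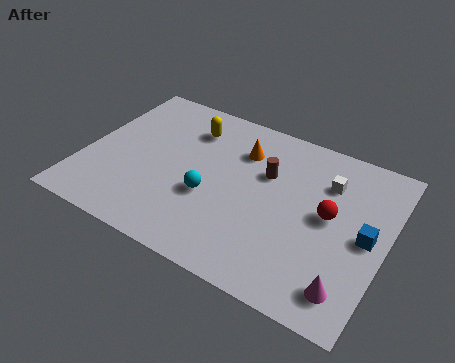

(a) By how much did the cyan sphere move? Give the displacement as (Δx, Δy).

(-2.1, 2.0)

The cyan sphere started near (7.6, 1.4) and ended near (5.5, 3.4).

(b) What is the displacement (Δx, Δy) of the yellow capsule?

(1.2, -0.4)

From the two frames, the yellow capsule sits at roughly (2.9, 7.2) before and (4.1, 6.8) after.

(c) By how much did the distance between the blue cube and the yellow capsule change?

-0.5

They were about 8.8 units apart before and 8.3 after — 0.5 units closer together.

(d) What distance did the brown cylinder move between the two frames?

2.5

The brown cylinder was near (9.3, 7.5) before and (7.6, 5.7) after, so it travelled √(1.7² + 1.8²) ≈ 2.5 units.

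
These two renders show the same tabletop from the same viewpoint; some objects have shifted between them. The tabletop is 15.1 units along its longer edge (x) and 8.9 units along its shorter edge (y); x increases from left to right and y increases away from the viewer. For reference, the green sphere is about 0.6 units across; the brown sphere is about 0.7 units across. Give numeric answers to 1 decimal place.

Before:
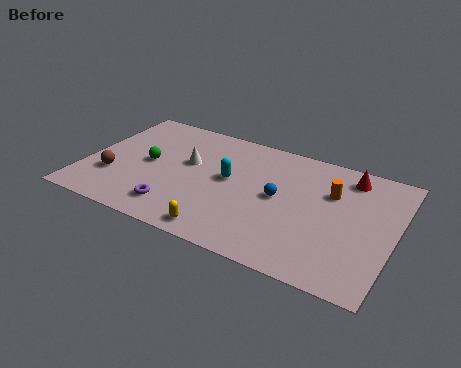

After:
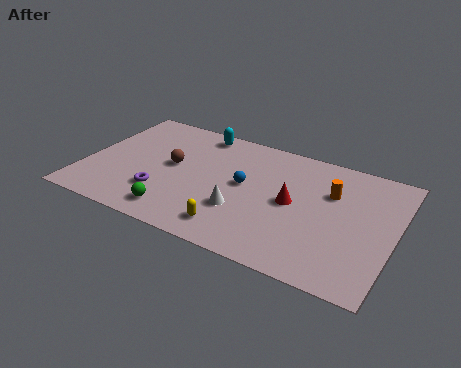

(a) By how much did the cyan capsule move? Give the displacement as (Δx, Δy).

(-1.9, 3.0)

From the two frames, the cyan capsule sits at roughly (7.0, 4.9) before and (5.1, 7.9) after.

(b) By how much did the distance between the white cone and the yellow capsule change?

-3.5

They were about 4.9 units apart before and 1.4 after — 3.5 units closer together.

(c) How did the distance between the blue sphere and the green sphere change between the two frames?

-2.0

Before: roughly 6.5 units apart; after: 4.5. That's 2.0 units closer together.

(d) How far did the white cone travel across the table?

3.8

The white cone was near (4.9, 5.3) before and (7.9, 2.9) after, so it travelled √(3.0² + 2.4²) ≈ 3.8 units.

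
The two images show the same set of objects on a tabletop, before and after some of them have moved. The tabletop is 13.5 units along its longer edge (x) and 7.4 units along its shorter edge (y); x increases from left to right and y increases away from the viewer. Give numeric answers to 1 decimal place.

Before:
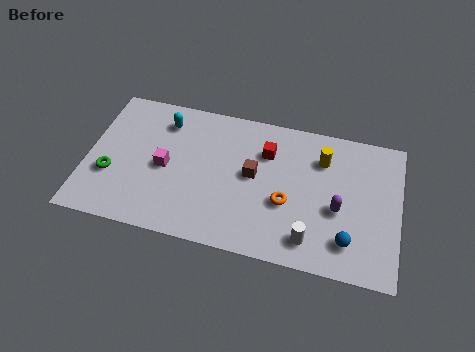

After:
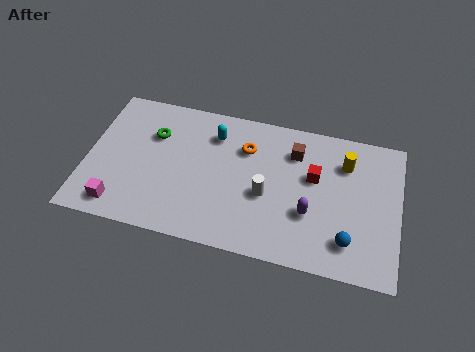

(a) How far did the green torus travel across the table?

3.0

From (1.1, 2.6) to (2.8, 5.1), the green torus covered √(1.7² + 2.5²) ≈ 3.0 units.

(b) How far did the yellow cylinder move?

1.0

The yellow cylinder was near (10.1, 5.5) before and (11.1, 5.5) after, so it travelled √(1.0² + 0.0²) ≈ 1.0 units.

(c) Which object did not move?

the blue sphere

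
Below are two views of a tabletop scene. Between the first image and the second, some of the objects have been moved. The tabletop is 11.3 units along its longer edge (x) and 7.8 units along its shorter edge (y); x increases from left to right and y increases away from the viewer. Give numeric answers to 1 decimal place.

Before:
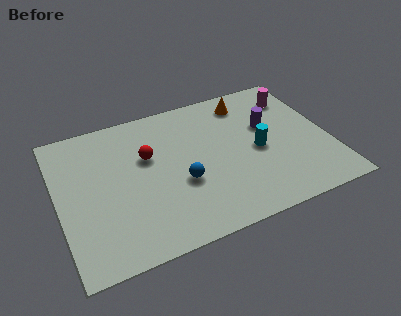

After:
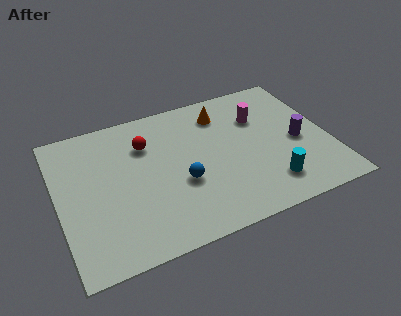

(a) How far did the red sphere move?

0.7

The red sphere was near (3.8, 4.9) before and (3.8, 5.6) after, so it travelled √(0.0² + 0.7²) ≈ 0.7 units.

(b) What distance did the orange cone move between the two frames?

1.1

The orange cone was near (8.2, 6.5) before and (7.1, 6.2) after, so it travelled √(1.1² + 0.3²) ≈ 1.1 units.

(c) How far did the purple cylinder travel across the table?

1.7

The purple cylinder moved from about (8.9, 4.8) to (10.0, 3.5), a distance of √(1.1² + 1.3²) ≈ 1.7.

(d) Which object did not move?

the blue sphere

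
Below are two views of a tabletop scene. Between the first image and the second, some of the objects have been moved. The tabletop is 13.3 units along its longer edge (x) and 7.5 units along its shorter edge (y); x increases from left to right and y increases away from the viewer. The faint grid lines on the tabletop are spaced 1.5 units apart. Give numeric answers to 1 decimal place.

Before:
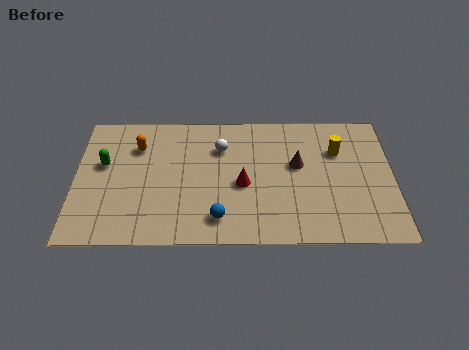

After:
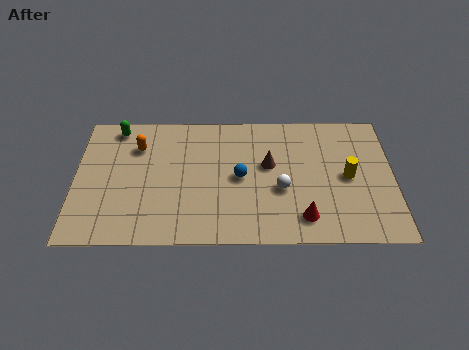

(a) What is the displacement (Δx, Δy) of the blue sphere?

(0.9, 2.3)

From the two frames, the blue sphere sits at roughly (6.0, 1.4) before and (6.9, 3.7) after.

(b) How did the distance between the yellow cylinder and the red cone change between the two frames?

-1.4

The distance was about 4.4 in the first image and 3.0 in the second, so they moved 1.4 units closer together.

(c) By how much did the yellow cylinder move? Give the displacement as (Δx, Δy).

(0.4, -1.5)

The yellow cylinder was at about (11.0, 5.2) and moved to about (11.4, 3.7).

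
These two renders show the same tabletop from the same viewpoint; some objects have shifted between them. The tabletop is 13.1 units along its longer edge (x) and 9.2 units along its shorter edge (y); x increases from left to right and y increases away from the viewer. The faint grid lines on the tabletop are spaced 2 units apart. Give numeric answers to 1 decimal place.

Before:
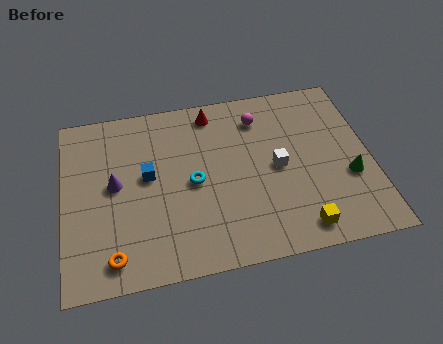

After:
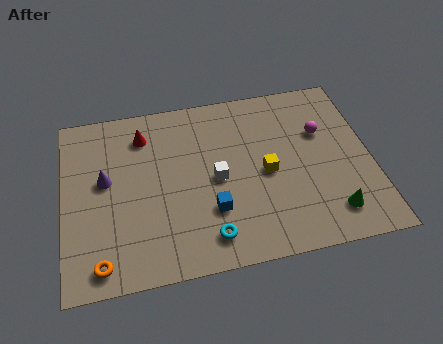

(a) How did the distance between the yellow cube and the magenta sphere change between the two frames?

-3.2

The distance was about 6.2 in the first image and 3.0 in the second, so they moved 3.2 units closer together.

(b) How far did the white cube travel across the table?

2.6

The white cube was near (9.1, 4.5) before and (6.5, 4.4) after, so it travelled √(2.6² + 0.1²) ≈ 2.6 units.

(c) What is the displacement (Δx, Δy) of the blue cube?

(2.6, -2.3)

From the two frames, the blue cube sits at roughly (3.6, 5.1) before and (6.2, 2.8) after.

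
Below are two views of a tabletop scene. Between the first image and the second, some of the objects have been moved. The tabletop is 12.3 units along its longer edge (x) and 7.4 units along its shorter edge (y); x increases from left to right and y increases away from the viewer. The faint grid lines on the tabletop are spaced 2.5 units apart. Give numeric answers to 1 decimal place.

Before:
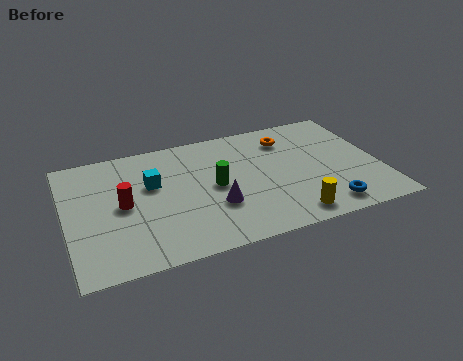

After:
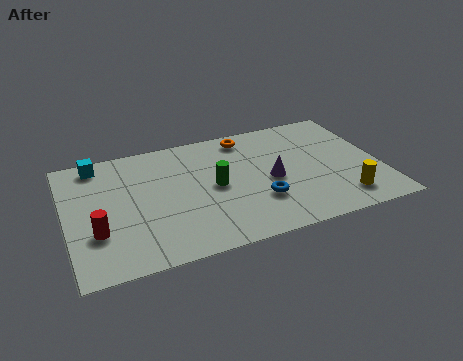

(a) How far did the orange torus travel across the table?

1.7

The orange torus moved from about (8.9, 5.8) to (7.3, 6.4), a distance of √(1.6² + 0.6²) ≈ 1.7.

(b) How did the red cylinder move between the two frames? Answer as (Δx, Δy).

(-1.1, -1.3)

The red cylinder started near (2.2, 3.7) and ended near (1.1, 2.4).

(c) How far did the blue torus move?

2.8

The blue torus moved from about (9.9, 1.1) to (7.4, 2.3), a distance of √(2.5² + 1.2²) ≈ 2.8.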